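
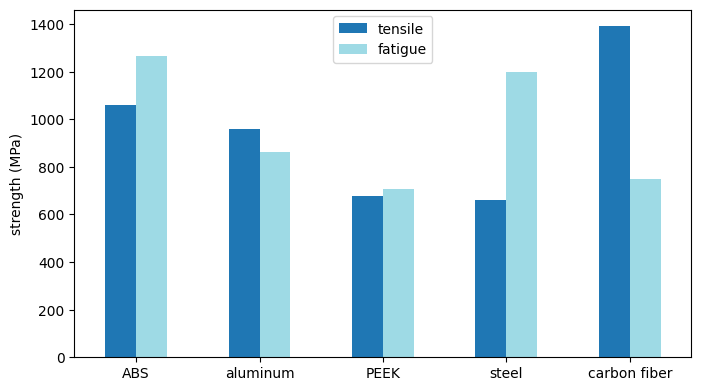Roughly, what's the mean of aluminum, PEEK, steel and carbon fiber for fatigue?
≈ 900

(800 + 800 + 1200 + 800) / 4 ≈ 900.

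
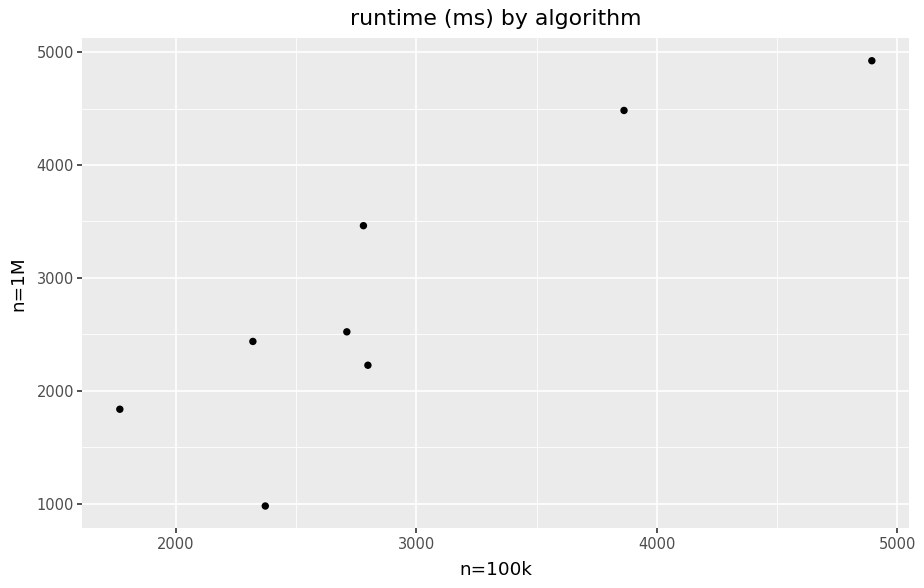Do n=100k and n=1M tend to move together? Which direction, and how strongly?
positive, strong

Points are positively correlated; strong (|r| ≈ 0.9).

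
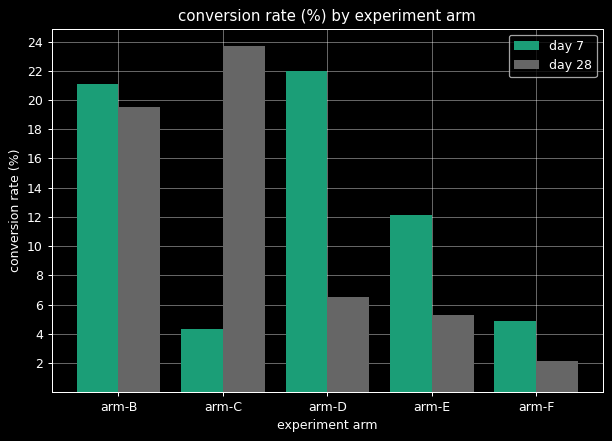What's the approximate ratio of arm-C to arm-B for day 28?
≈ 1.2×

arm-C ≈ 24, arm-B ≈ 20; 24/20 ≈ 1.2.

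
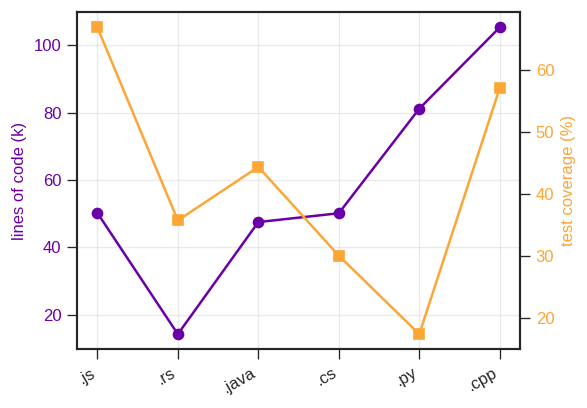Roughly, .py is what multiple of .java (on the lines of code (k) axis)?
≈ 1.6×

.py ≈ 80, .java ≈ 50; 80/50 ≈ 1.6.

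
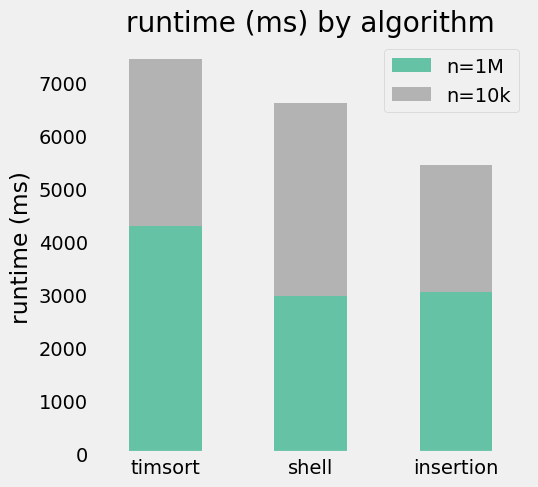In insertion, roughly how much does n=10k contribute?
n=10k top ≈ 5000, bottom ≈ 3000; segment ≈ 2000.

≈ 2000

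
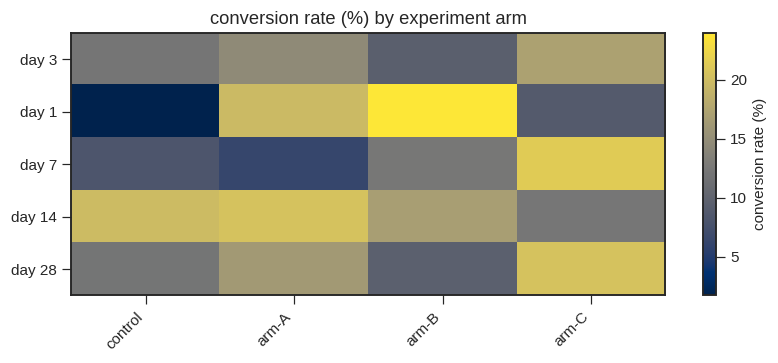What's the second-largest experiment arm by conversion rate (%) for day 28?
Top 3 for day 28: arm-C ≈ 20, arm-A ≈ 16, control ≈ 12.

arm-A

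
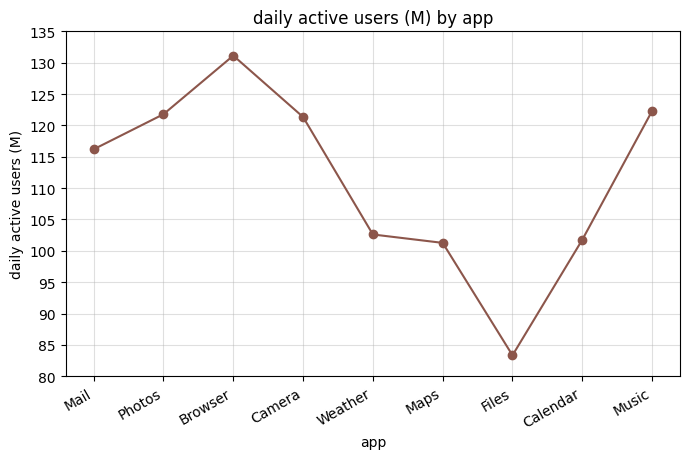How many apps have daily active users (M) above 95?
Above 95: Mail, Photos, Browser, Camera, Weather, Maps, Calendar, Music.

8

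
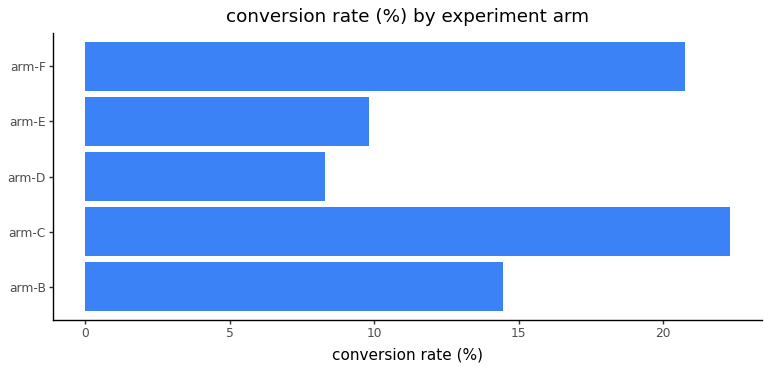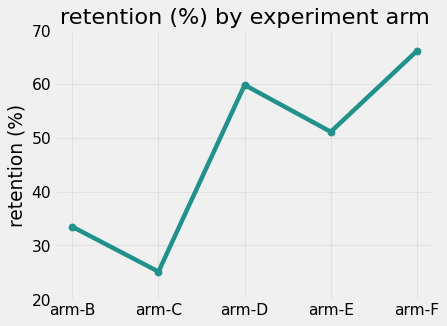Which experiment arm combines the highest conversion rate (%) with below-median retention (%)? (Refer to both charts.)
Chart 2 median retention (%) ≈ 50; below-median experiment arms: arm-B, arm-C. Among those, arm-C has the highest conversion rate (%) (≈ 20).

arm-C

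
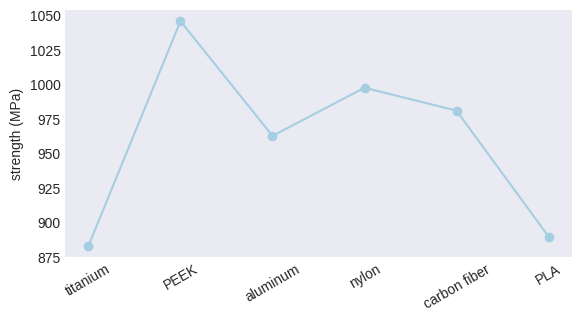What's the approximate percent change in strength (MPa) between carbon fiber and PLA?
≈ -10.2%

carbon fiber ≈ 980, PLA ≈ 880; (880 − 980) / 980 ≈ -10.2%.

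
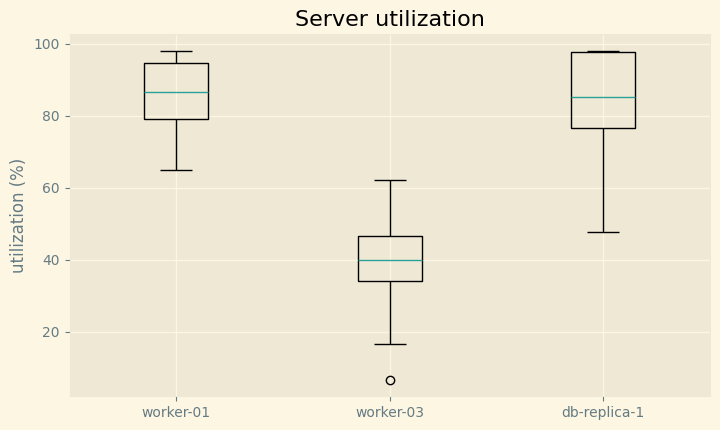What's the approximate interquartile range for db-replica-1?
Q3 ≈ 100, Q1 ≈ 75; IQR ≈ 25.

≈ 25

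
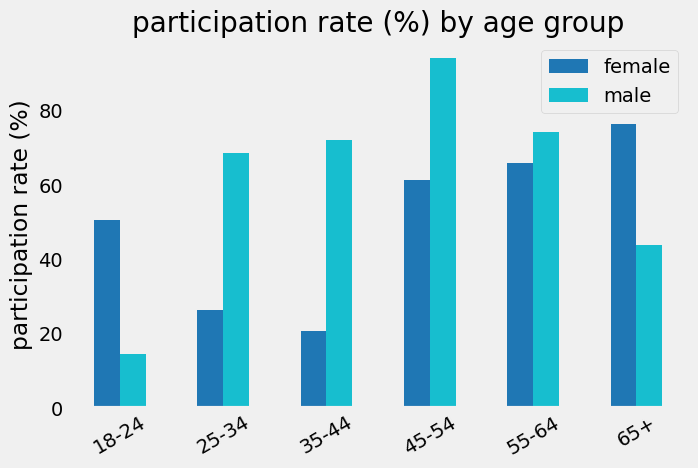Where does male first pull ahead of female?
18-24: male ≈ 10 vs female ≈ 50 (not yet); 25-34: male ≈ 70 vs female ≈ 30 (first crossover).

25-34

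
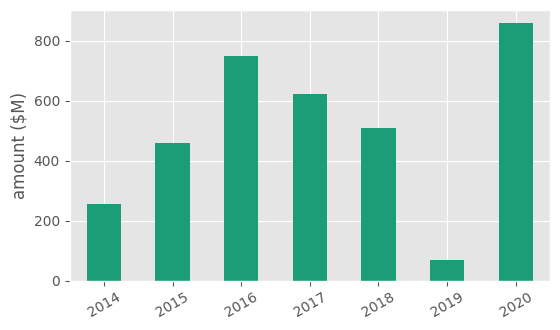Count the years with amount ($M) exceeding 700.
Above 700: 2016, 2020.

2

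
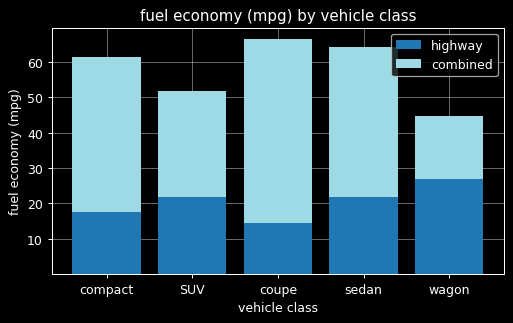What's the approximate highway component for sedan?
≈ 20

highway top ≈ 20, bottom ≈ 0; segment ≈ 20.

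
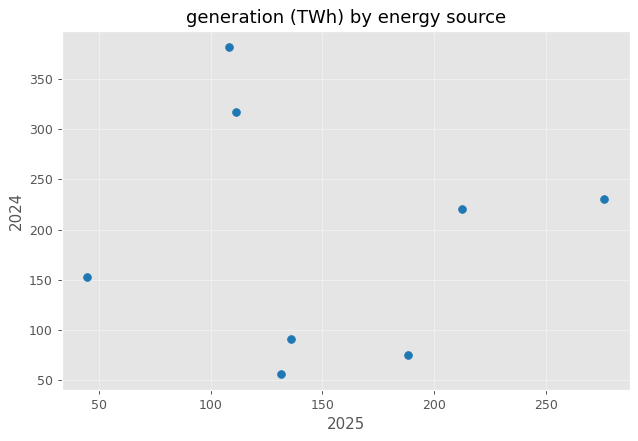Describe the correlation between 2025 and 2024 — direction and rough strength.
no clear correlation

Points are roughly uncorrelated; weak (|r| ≈ 0.0).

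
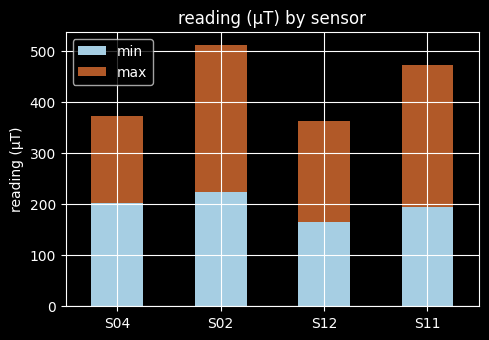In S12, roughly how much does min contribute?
min top ≈ 150, bottom ≈ 0; segment ≈ 150.

≈ 150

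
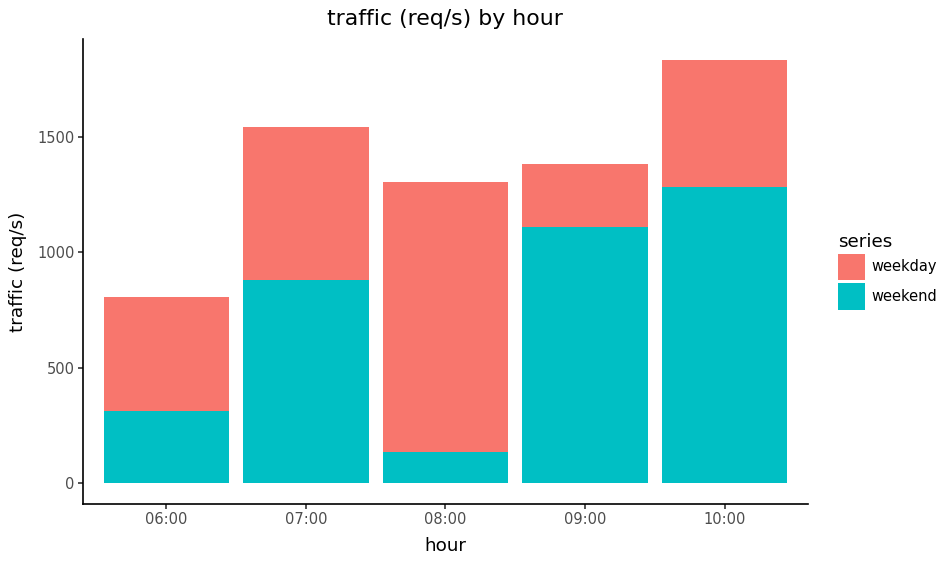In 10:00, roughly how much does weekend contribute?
≈ 1200

weekend top ≈ 1200, bottom ≈ 0; segment ≈ 1200.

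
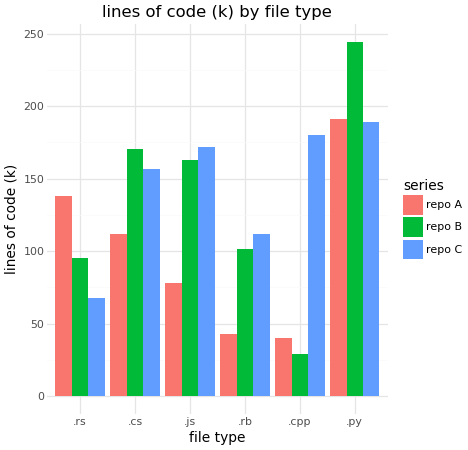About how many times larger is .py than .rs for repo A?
.py ≈ 200, .rs ≈ 150; 200/150 ≈ 1.33.

≈ 1.33×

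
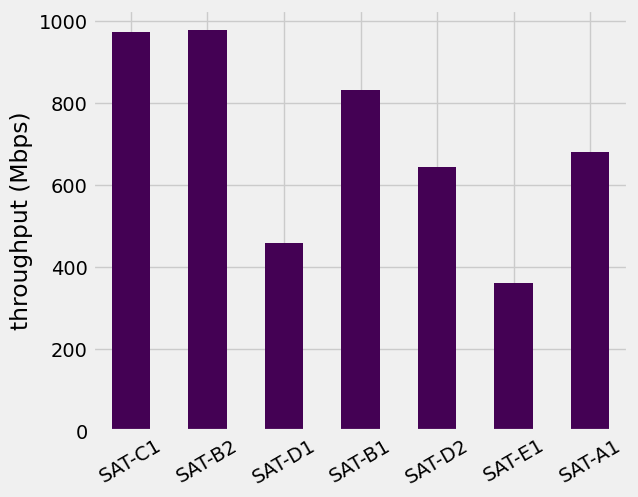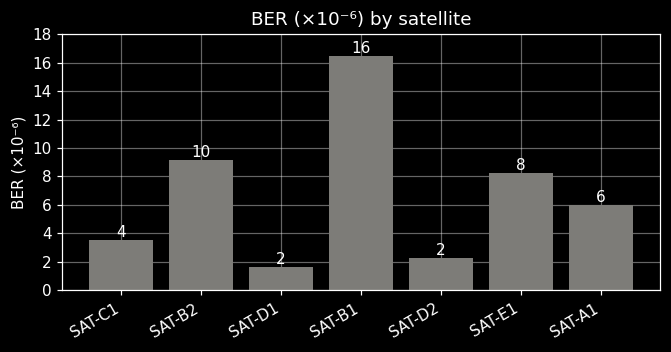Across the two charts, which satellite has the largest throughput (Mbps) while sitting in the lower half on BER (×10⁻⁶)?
SAT-C1

Chart 2 median BER (×10⁻⁶) ≈ 6; below-median satellites: SAT-C1, SAT-D1, SAT-D2. Among those, SAT-C1 has the highest throughput (Mbps) (≈ 1000).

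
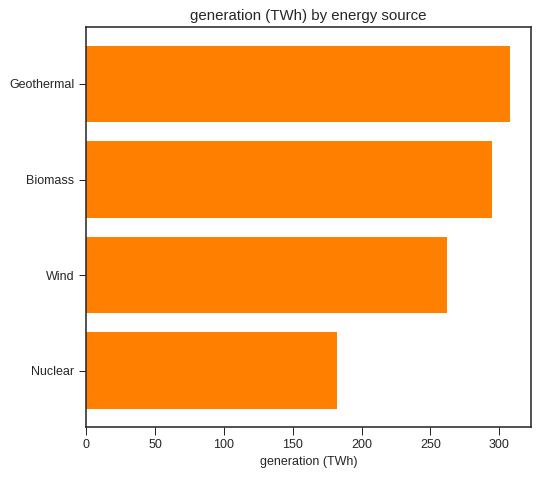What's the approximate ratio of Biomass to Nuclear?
≈ 1.5×

Biomass ≈ 300, Nuclear ≈ 200; 300/200 ≈ 1.5.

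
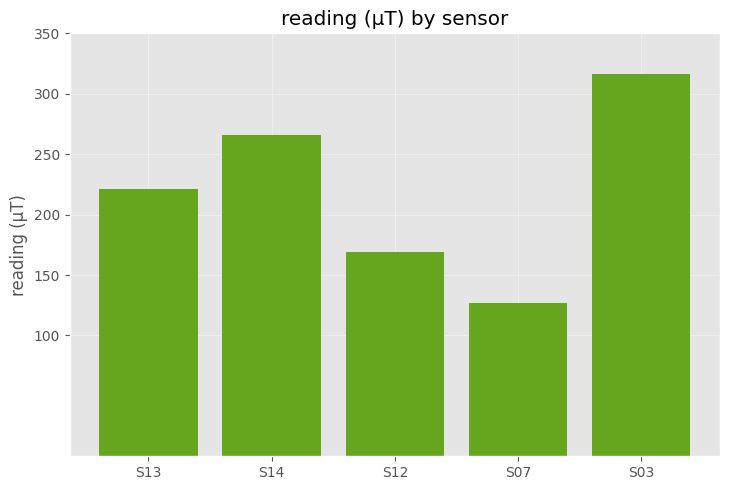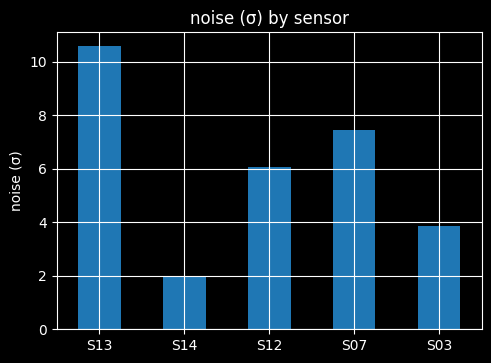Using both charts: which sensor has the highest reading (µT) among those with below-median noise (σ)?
Chart 2 median noise (σ) ≈ 6; below-median sensors: S14, S03. Among those, S03 has the highest reading (µT) (≈ 300).

S03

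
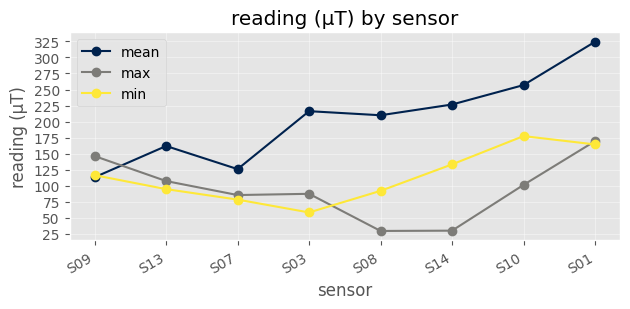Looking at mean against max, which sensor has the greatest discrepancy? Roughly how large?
S14, ≈ 200 µT

S14: mean ≈ 225, max ≈ 25 → gap ≈ 200. Next-largest (S08) is only ≈ 175.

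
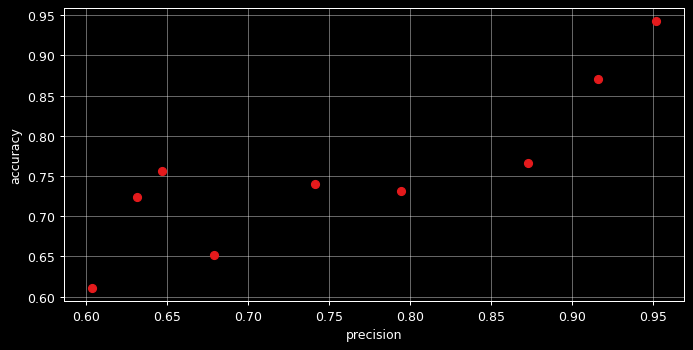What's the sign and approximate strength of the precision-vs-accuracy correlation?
Points are positively correlated; strong (|r| ≈ 0.8).

positive, strong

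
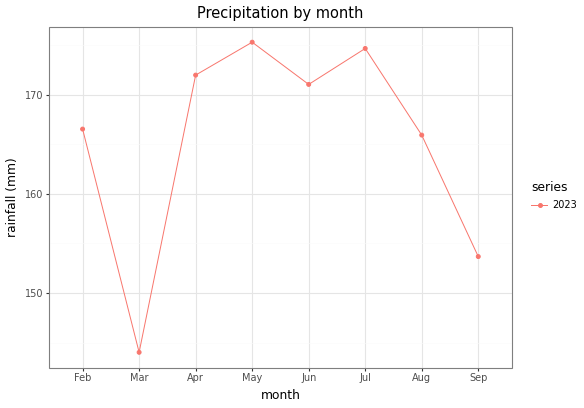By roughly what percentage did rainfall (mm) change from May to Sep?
≈ -11.4%

May ≈ 175, Sep ≈ 155; (155 − 175) / 175 ≈ -11.4%.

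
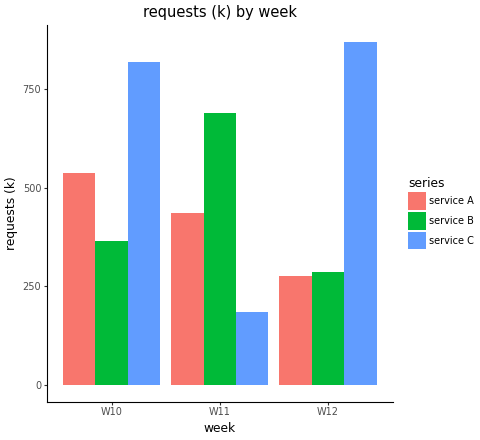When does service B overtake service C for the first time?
W10: service B ≈ 400 vs service C ≈ 800 (not yet); W11: service B ≈ 700 vs service C ≈ 200 (first crossover).

W11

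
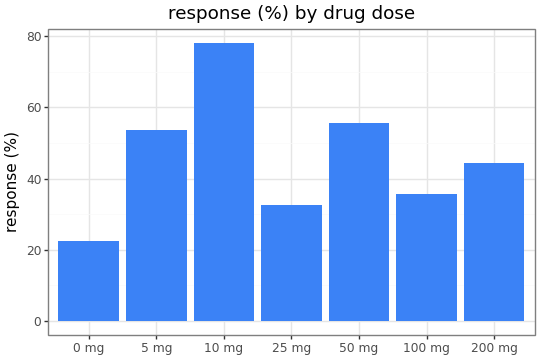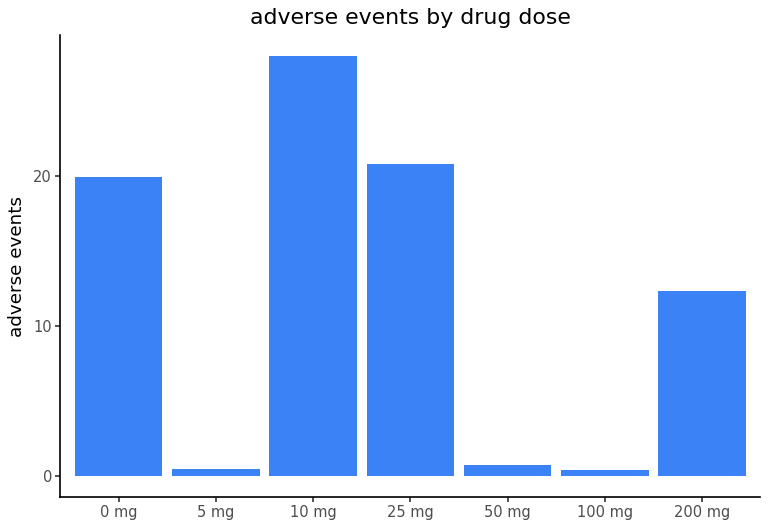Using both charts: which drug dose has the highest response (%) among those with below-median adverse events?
Chart 2 median adverse events ≈ 10; below-median drug doses: 5 mg, 50 mg, 100 mg. Among those, 50 mg has the highest response (%) (≈ 60).

50 mg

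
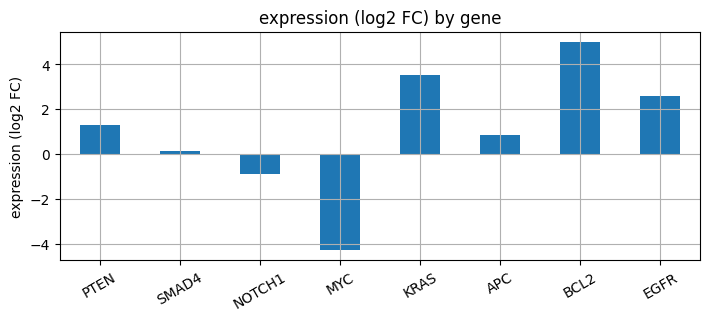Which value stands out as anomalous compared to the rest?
MYC

MYC ≈ -4; the rest sit between ≈ -1 and ≈ 5.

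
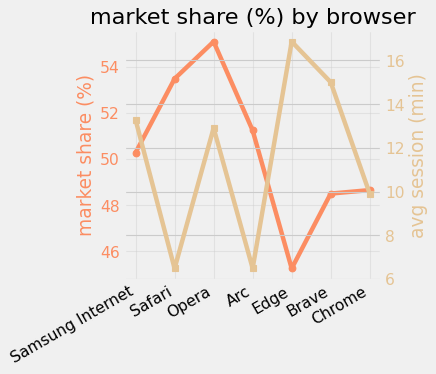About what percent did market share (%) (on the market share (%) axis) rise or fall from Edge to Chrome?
Edge ≈ 45, Chrome ≈ 49; (49 − 45) / 45 ≈ +8.9%.

≈ +8.9%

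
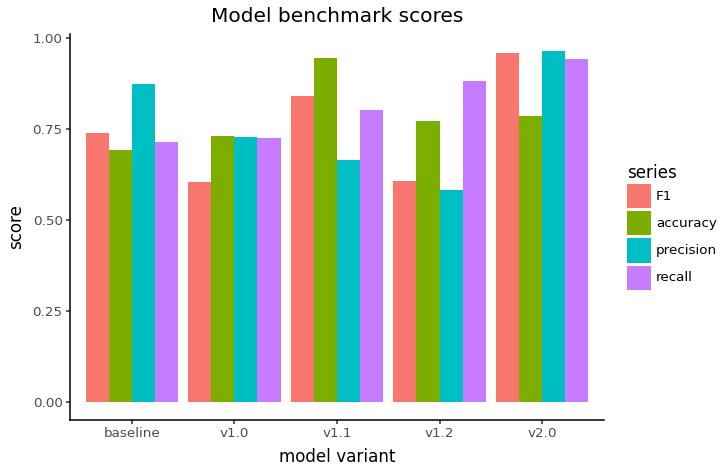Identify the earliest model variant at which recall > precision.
v1.0: recall ≈ 0.7 vs precision ≈ 0.7 (not yet); v1.1: recall ≈ 0.8 vs precision ≈ 0.7 (first crossover).

v1.1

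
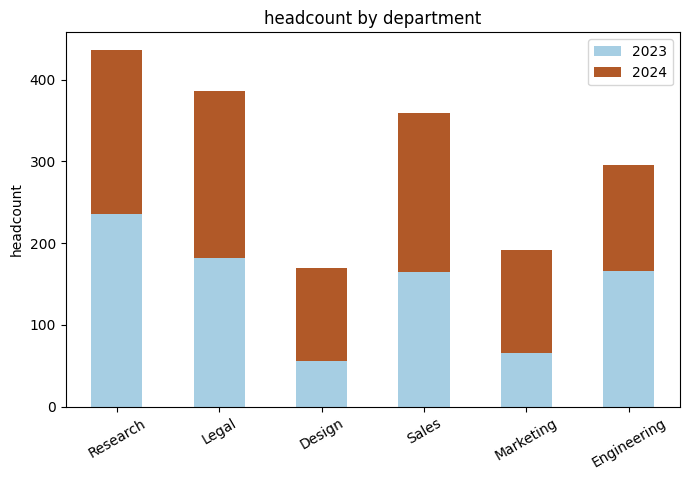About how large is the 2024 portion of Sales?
2024 top ≈ 350, bottom ≈ 150; segment ≈ 200.

≈ 200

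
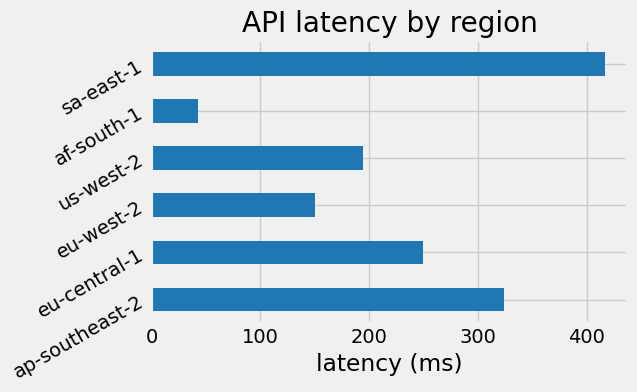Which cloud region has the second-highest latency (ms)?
ap-southeast-2

Top 3: sa-east-1 ≈ 400, ap-southeast-2 ≈ 300, eu-central-1 ≈ 250.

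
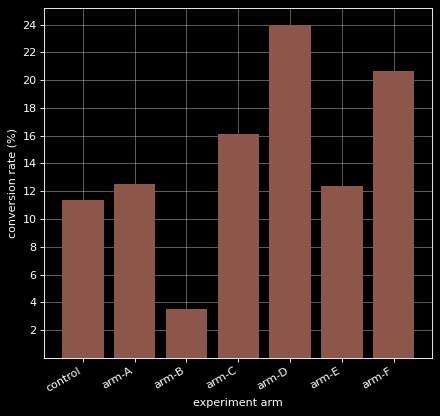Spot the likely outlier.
arm-D ≈ 24; the rest sit between ≈ 4 and ≈ 20.

arm-D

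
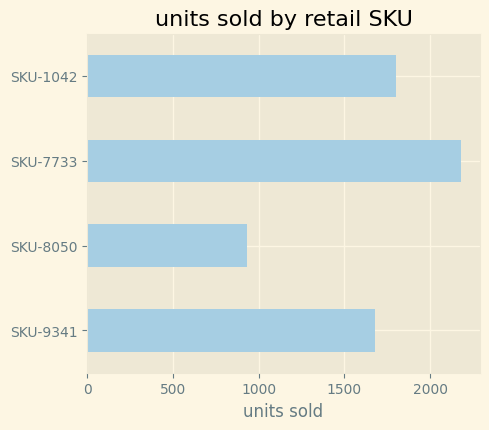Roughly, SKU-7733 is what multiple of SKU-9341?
SKU-7733 ≈ 2200, SKU-9341 ≈ 1600; 2200/1600 ≈ 1.38.

≈ 1.38×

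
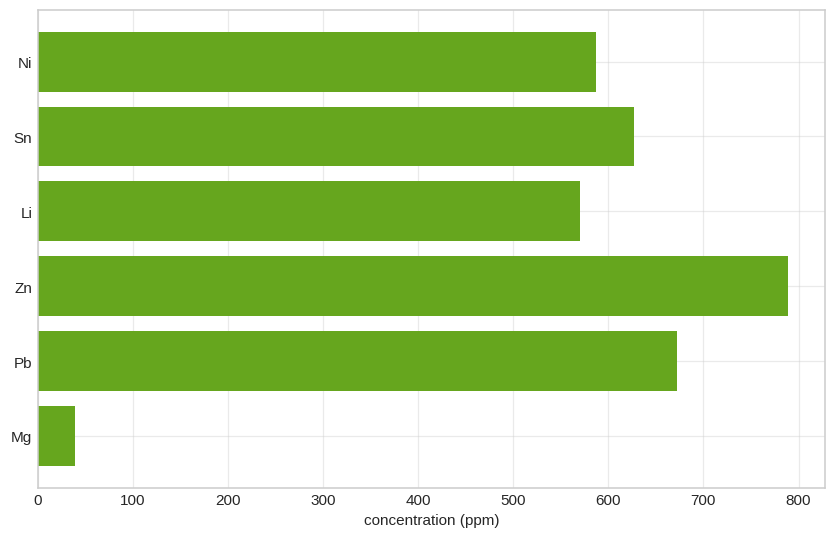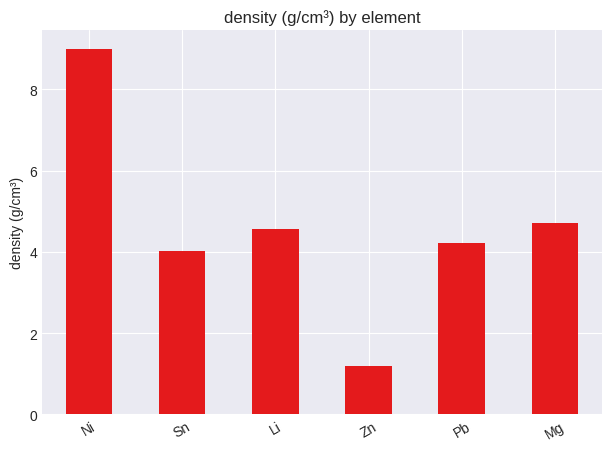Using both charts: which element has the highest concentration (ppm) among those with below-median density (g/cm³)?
Zn

Chart 2 median density (g/cm³) ≈ 4; below-median elements: Sn, Zn, Pb. Among those, Zn has the highest concentration (ppm) (≈ 800).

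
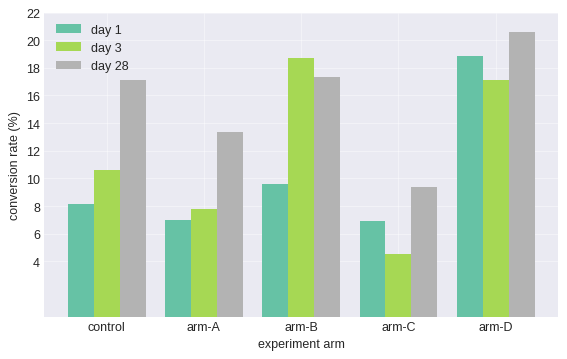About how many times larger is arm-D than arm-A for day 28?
≈ 1.43×

arm-D ≈ 20, arm-A ≈ 14; 20/14 ≈ 1.43.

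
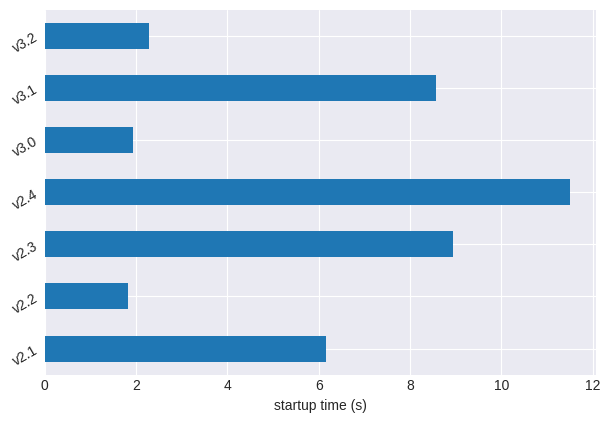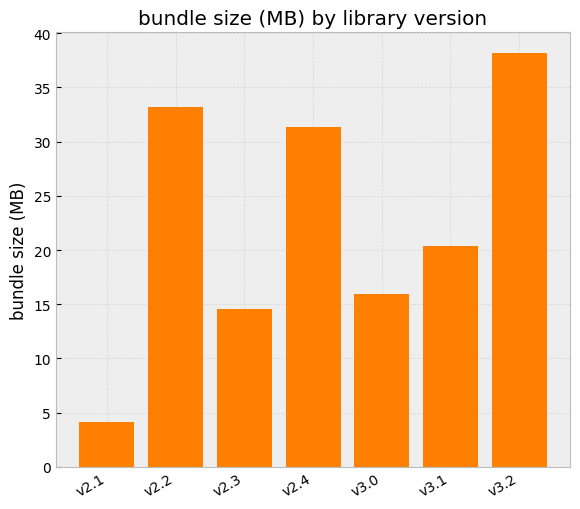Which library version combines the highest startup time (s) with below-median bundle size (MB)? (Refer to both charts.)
Chart 2 median bundle size (MB) ≈ 20; below-median library versions: v2.1, v2.3, v3.0. Among those, v2.3 has the highest startup time (s) (≈ 8).

v2.3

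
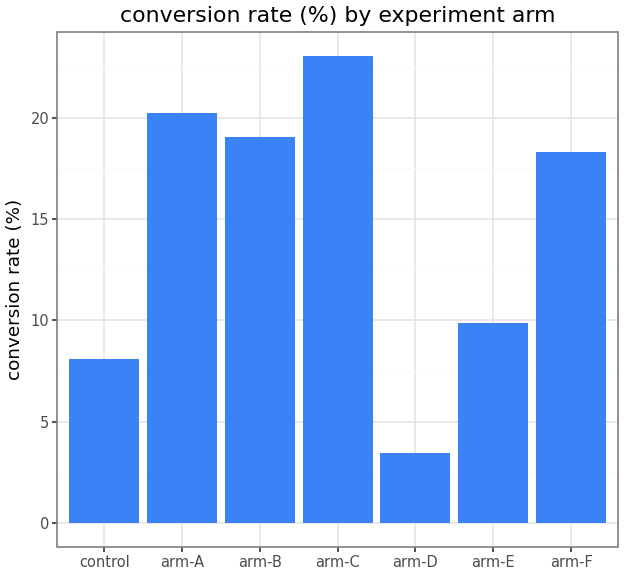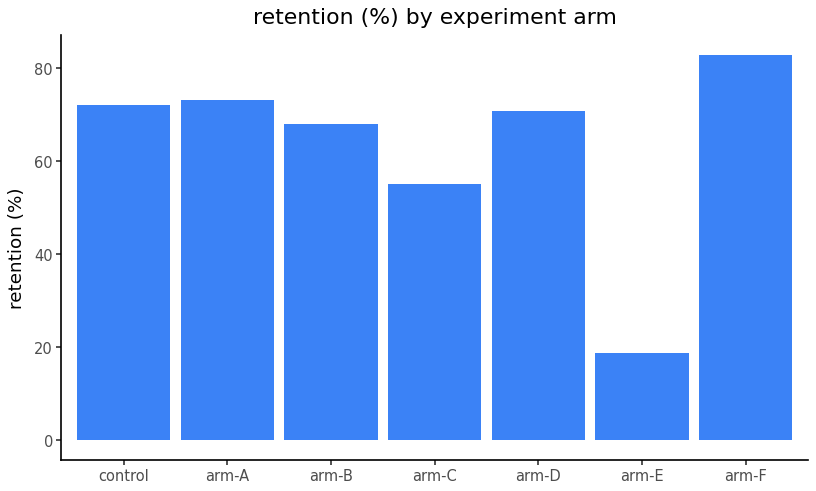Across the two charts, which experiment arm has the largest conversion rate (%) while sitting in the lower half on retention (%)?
arm-C

Chart 2 median retention (%) ≈ 70; below-median experiment arms: arm-B, arm-C, arm-E. Among those, arm-C has the highest conversion rate (%) (≈ 25).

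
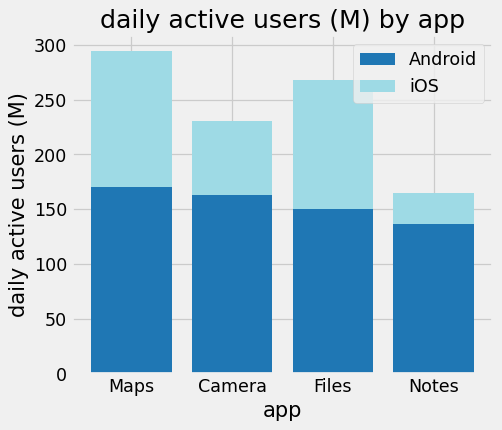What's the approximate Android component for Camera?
≈ 175

Android top ≈ 175, bottom ≈ 0; segment ≈ 175.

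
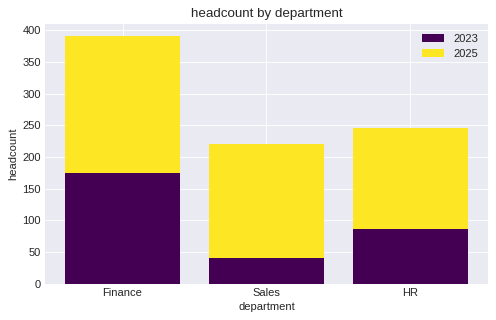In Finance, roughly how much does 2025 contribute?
2025 top ≈ 400, bottom ≈ 150; segment ≈ 250.

≈ 250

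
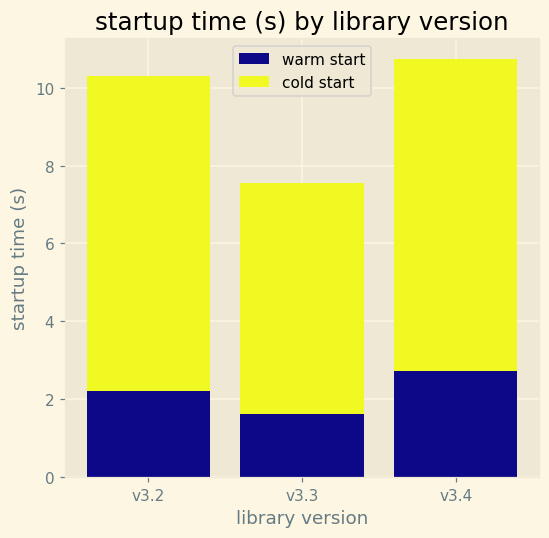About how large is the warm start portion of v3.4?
≈ 3

warm start top ≈ 3, bottom ≈ 0; segment ≈ 3.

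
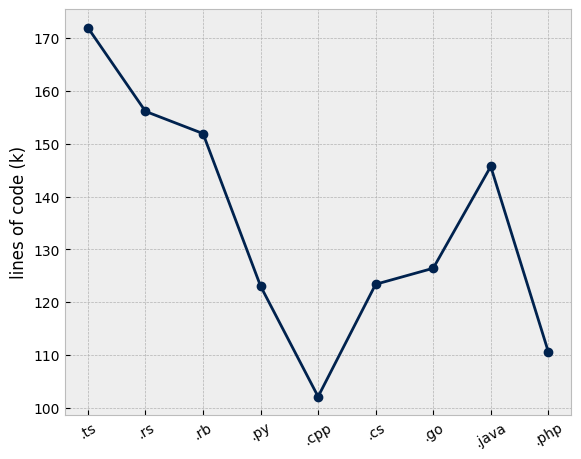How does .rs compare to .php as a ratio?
≈ 1.45×

.rs ≈ 160, .php ≈ 110; 160/110 ≈ 1.45.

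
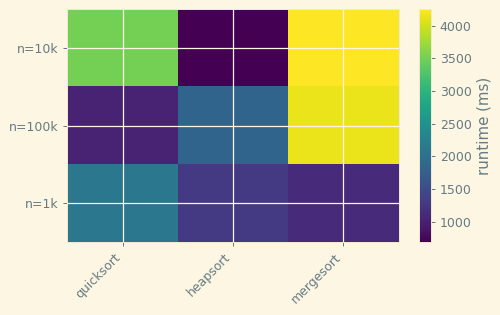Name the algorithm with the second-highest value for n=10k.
quicksort

Top 3 for n=10k: mergesort ≈ 4500, quicksort ≈ 3500, heapsort ≈ 500.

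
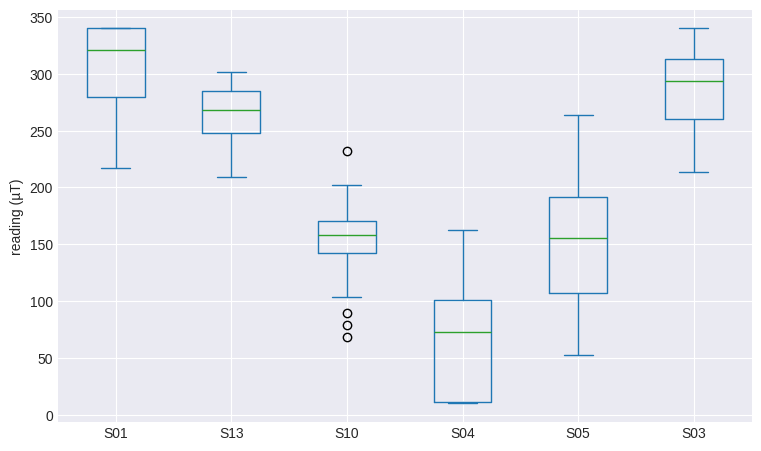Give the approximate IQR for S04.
≈ 100

Q3 ≈ 100, Q1 ≈ 0; IQR ≈ 100.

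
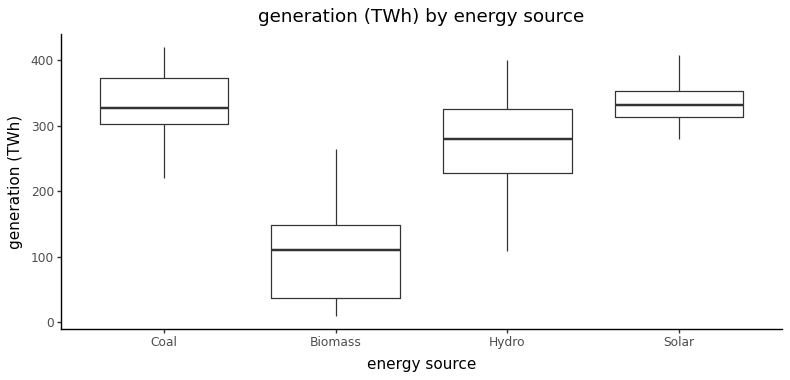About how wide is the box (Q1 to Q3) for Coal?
≈ 80

Q3 ≈ 380, Q1 ≈ 300; IQR ≈ 80.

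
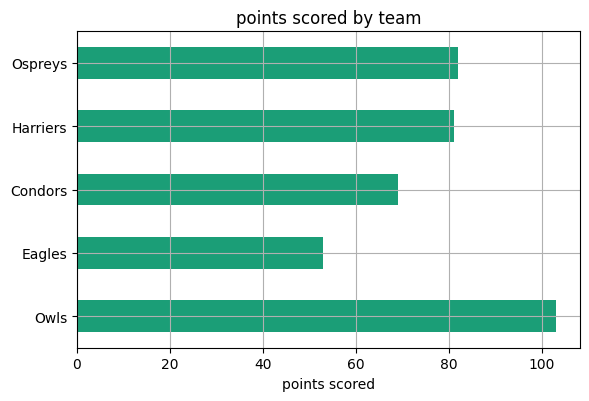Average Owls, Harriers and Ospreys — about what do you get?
≈ 87

(100 + 80 + 80) / 3 ≈ 87.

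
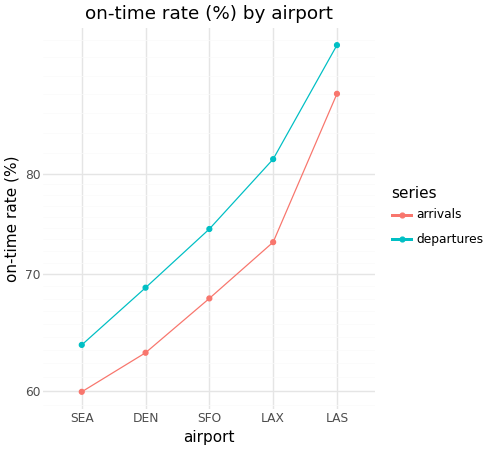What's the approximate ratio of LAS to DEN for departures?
≈ 1.36×

LAS ≈ 95, DEN ≈ 70; 95/70 ≈ 1.36.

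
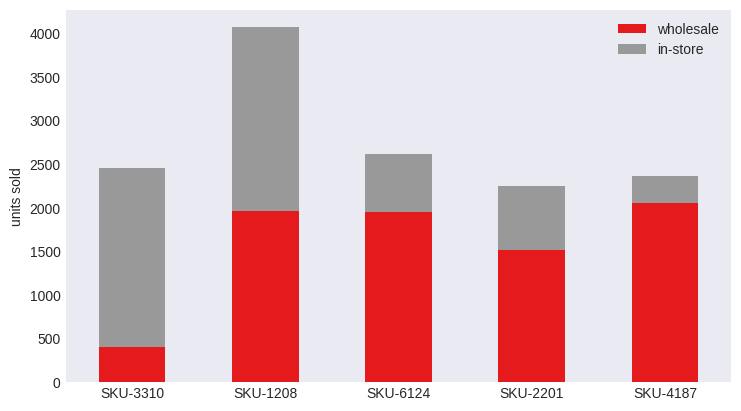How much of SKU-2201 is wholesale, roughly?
wholesale top ≈ 1500, bottom ≈ 0; segment ≈ 1500.

≈ 1500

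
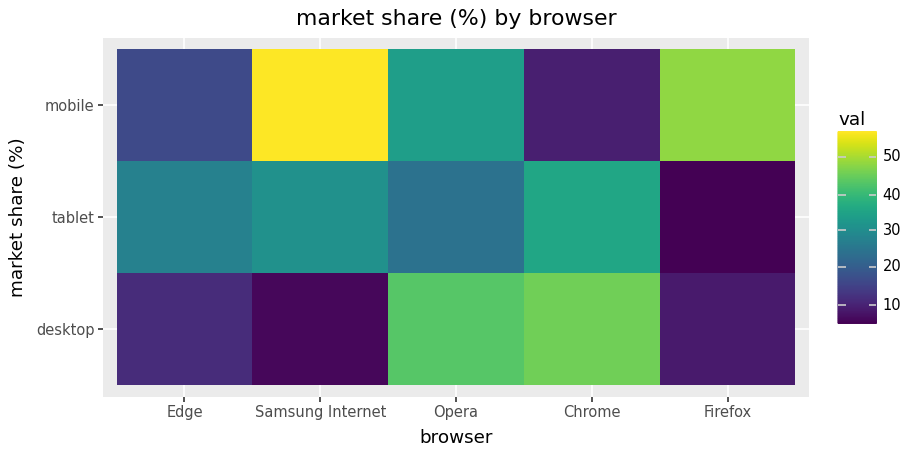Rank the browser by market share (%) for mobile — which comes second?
Firefox

Top 3 for mobile: Samsung Internet ≈ 55, Firefox ≈ 50, Opera ≈ 35.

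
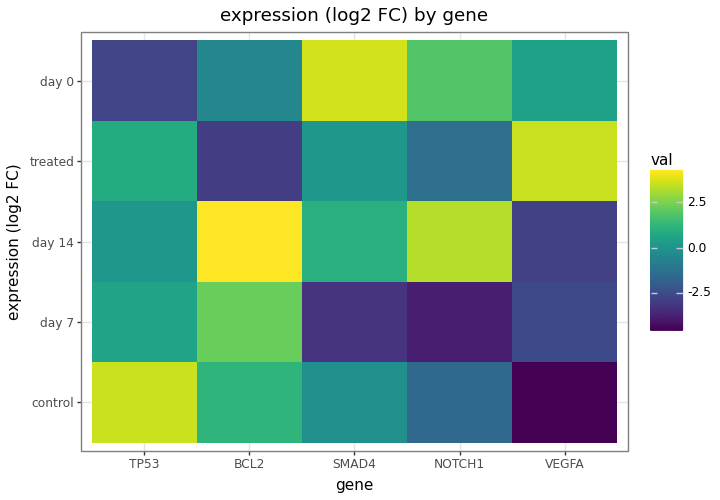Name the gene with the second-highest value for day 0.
Top 3 for day 0: SMAD4 ≈ 4, NOTCH1 ≈ 2, VEGFA ≈ 1.

NOTCH1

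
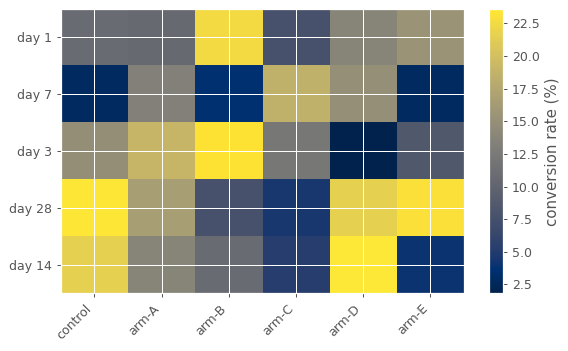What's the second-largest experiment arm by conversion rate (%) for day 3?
Top 3 for day 3: arm-B ≈ 24, arm-A ≈ 20, control ≈ 14.

arm-A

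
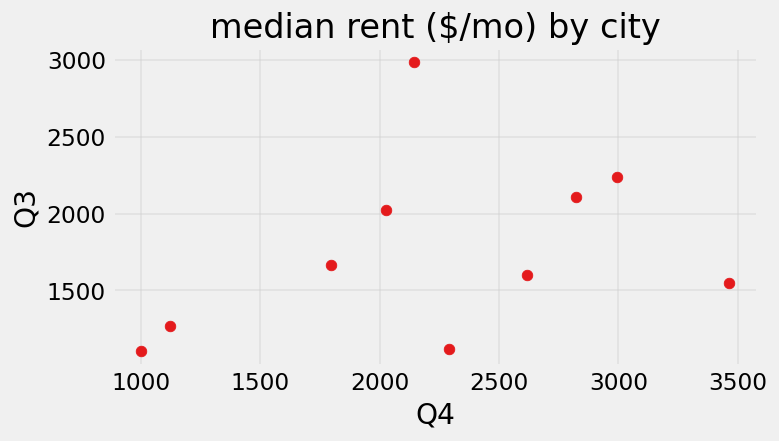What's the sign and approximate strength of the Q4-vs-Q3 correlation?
Points are positively correlated; weak (|r| ≈ 0.3).

positive, weak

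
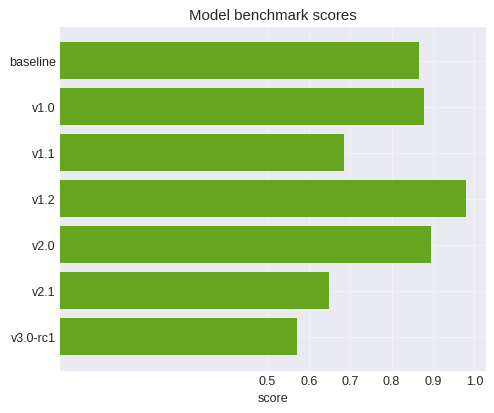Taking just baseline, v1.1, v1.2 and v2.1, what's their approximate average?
≈ 0.8

(0.9 + 0.7 + 1.0 + 0.6) / 4 ≈ 0.8.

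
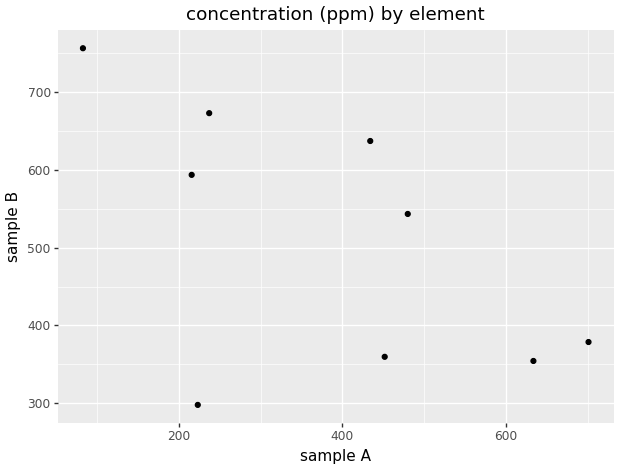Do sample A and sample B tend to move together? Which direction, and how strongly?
negative, moderate

Points are negatively correlated; moderate (|r| ≈ 0.6).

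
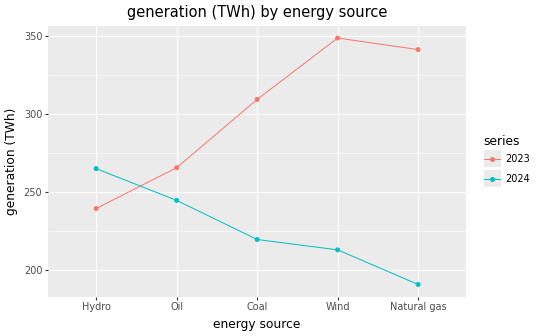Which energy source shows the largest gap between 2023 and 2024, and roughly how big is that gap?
Natural gas, ≈ 140 TWh

Natural gas: 2023 ≈ 340, 2024 ≈ 200 → gap ≈ 140. Next-largest (Wind) is only ≈ 120.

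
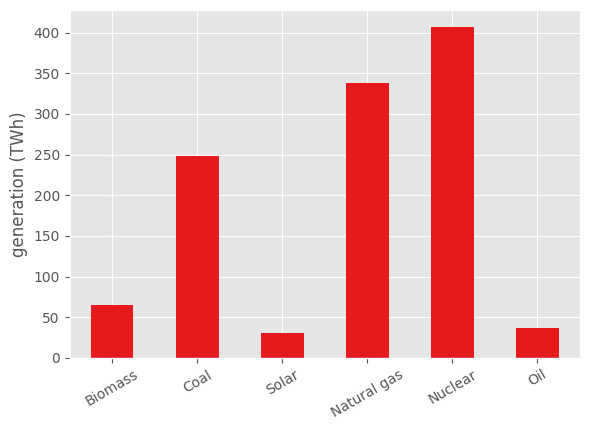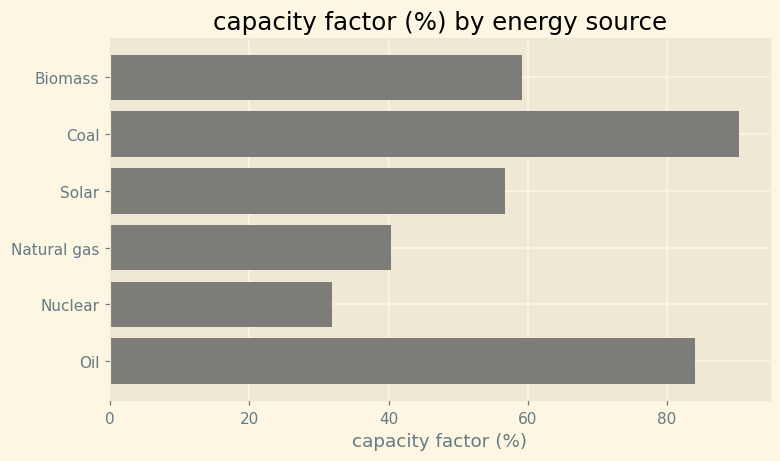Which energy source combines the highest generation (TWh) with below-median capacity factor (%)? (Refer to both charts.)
Nuclear

Chart 2 median capacity factor (%) ≈ 60; below-median energy sources: Solar, Natural gas, Nuclear. Among those, Nuclear has the highest generation (TWh) (≈ 400).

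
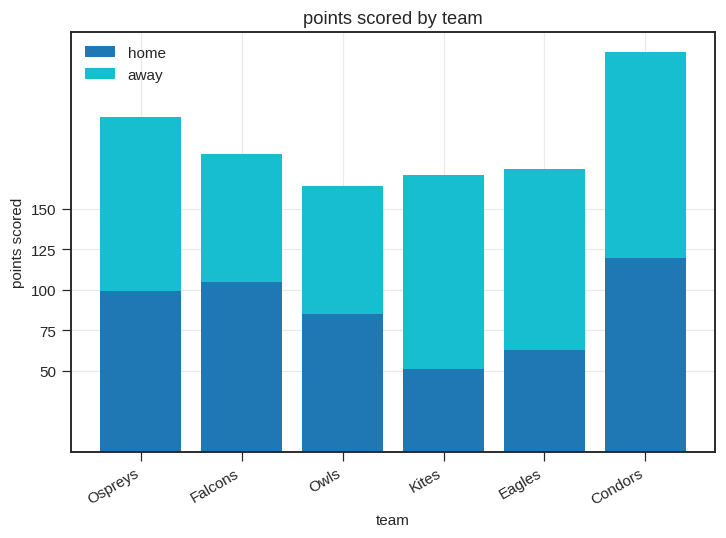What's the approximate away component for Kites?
away top ≈ 175, bottom ≈ 50; segment ≈ 125.

≈ 125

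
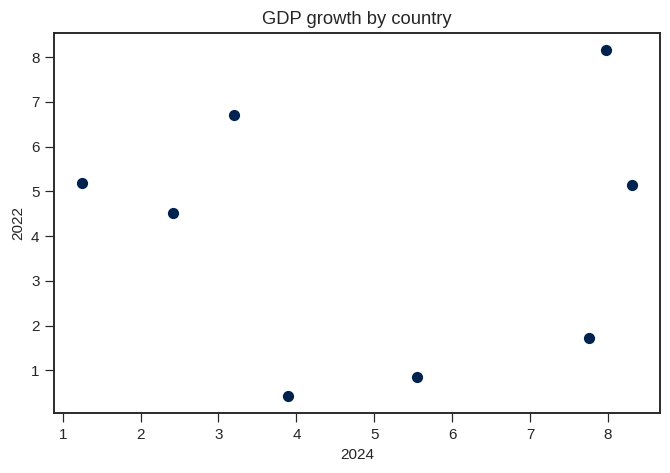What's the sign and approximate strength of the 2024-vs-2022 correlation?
Points are roughly uncorrelated; weak (|r| ≈ 0.0).

no clear correlation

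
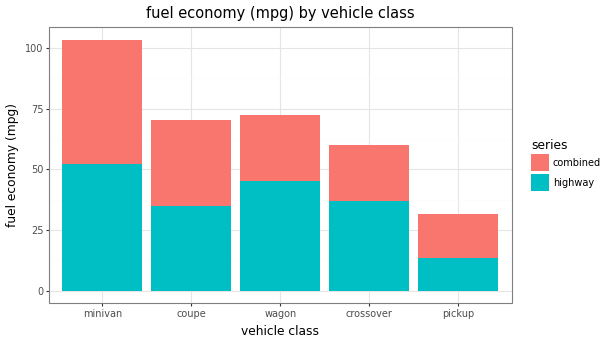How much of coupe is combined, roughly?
≈ 40

combined top ≈ 70, bottom ≈ 30; segment ≈ 40.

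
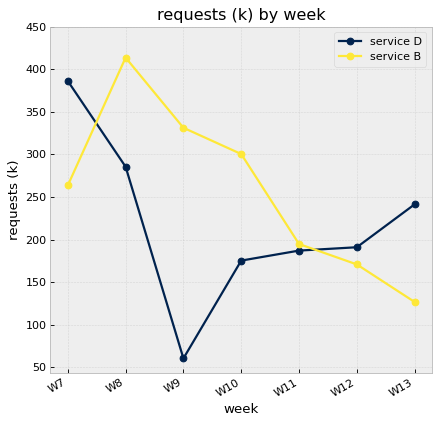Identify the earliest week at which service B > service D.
W7: service B ≈ 250 vs service D ≈ 400 (not yet); W8: service B ≈ 400 vs service D ≈ 300 (first crossover).

W8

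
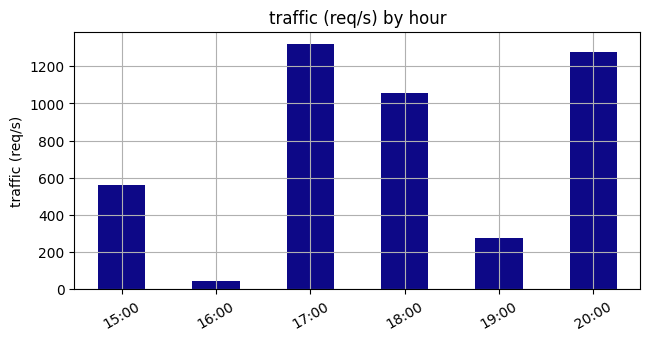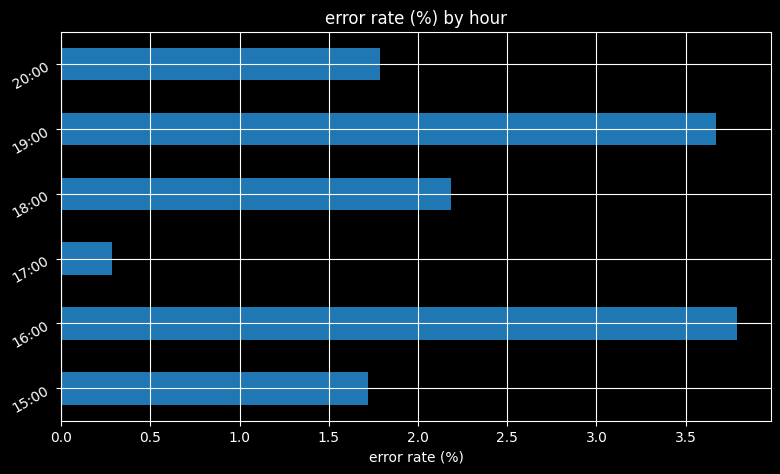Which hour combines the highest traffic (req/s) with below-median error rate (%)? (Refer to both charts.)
Chart 2 median error rate (%) ≈ 2; below-median hours: 15:00, 17:00, 20:00. Among those, 17:00 has the highest traffic (req/s) (≈ 1400).

17:00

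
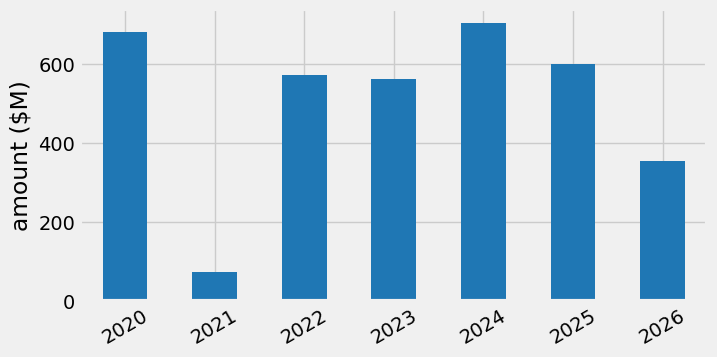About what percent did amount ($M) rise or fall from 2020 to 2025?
≈ -14.3%

2020 ≈ 700, 2025 ≈ 600; (600 − 700) / 700 ≈ -14.3%.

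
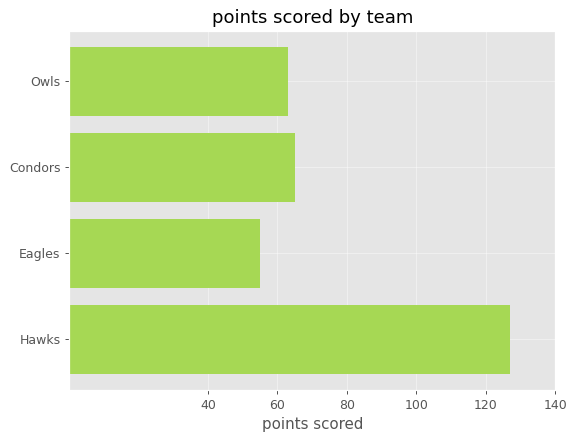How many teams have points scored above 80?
Above 80: Hawks.

1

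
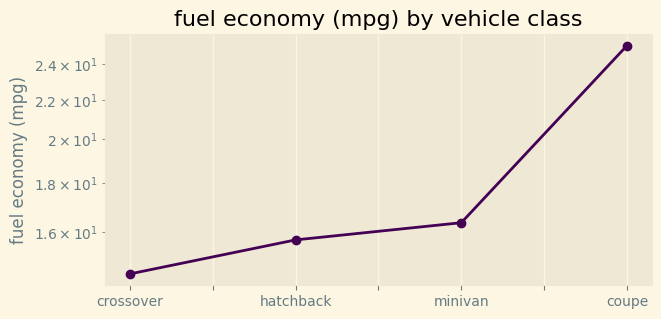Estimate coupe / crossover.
coupe ≈ 25, crossover ≈ 14; 25/14 ≈ 1.79.

≈ 1.79×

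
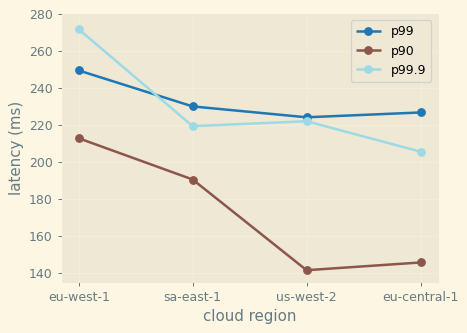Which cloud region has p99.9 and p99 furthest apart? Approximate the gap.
eu-west-1, ≈ 40 ms

eu-west-1: p99.9 ≈ 280, p99 ≈ 240 → gap ≈ 40. Next-largest (eu-central-1) is only ≈ 20.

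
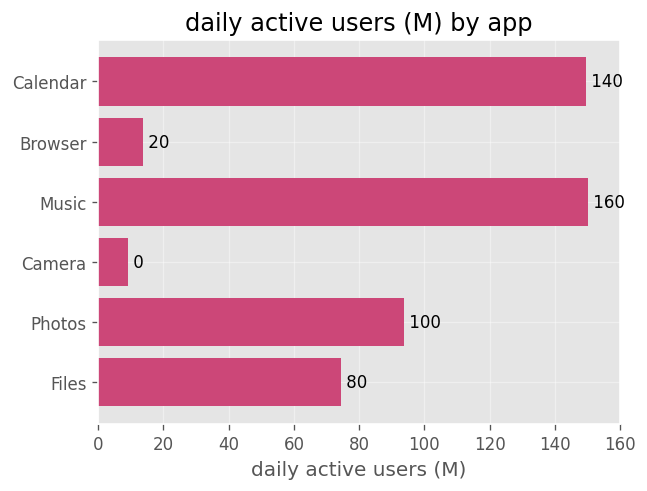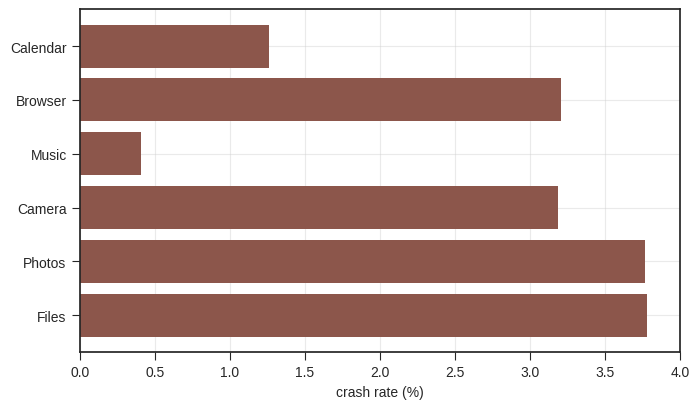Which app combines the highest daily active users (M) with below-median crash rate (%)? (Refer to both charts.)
Chart 2 median crash rate (%) ≈ 3; below-median apps: Calendar, Music, Camera. Among those, Music has the highest daily active users (M) (≈ 160).

Music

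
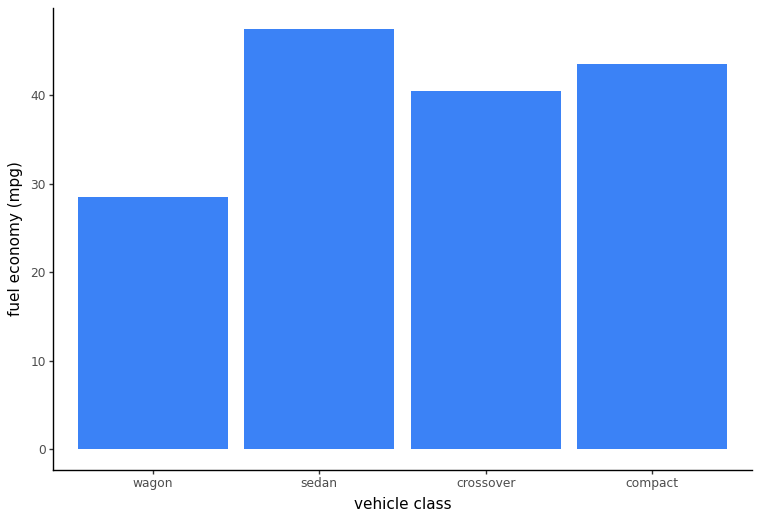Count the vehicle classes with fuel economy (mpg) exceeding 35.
Above 35: sedan, crossover, compact.

3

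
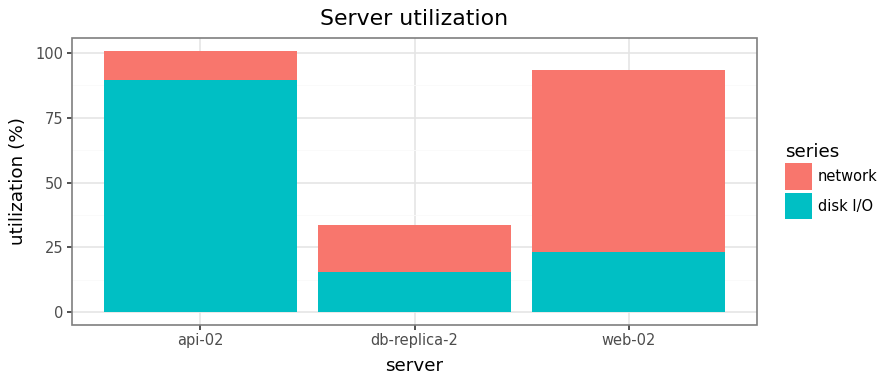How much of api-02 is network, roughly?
network top ≈ 100, bottom ≈ 90; segment ≈ 10.

≈ 10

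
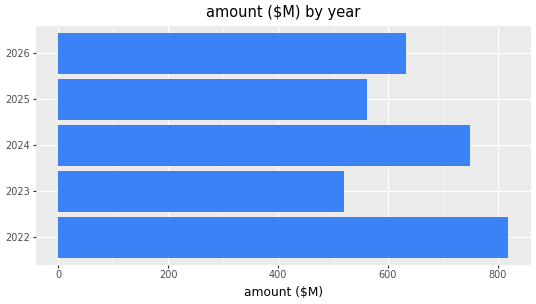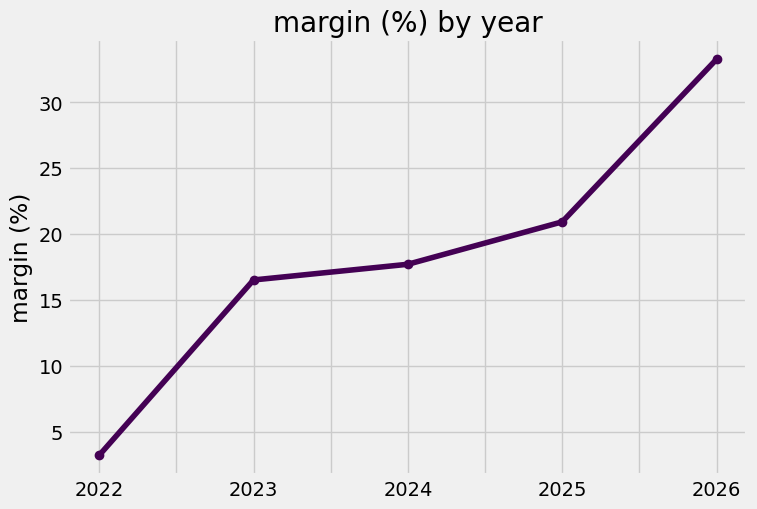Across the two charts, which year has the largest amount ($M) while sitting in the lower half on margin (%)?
Chart 2 median margin (%) ≈ 20; below-median years: 2022, 2023. Among those, 2022 has the highest amount ($M) (≈ 800).

2022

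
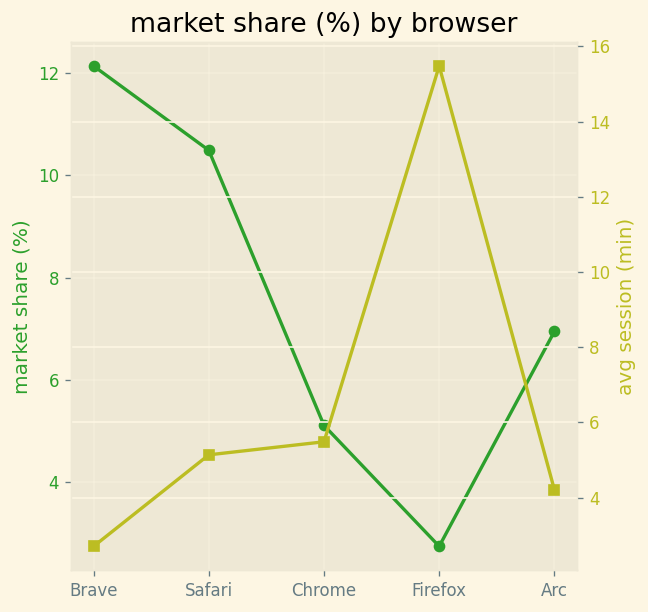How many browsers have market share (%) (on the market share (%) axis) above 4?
4

Above 4: Brave, Safari, Chrome, Arc.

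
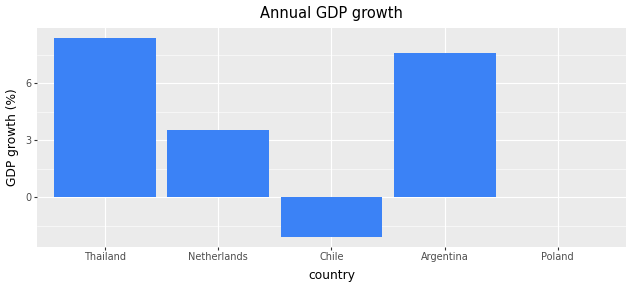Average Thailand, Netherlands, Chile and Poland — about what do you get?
≈ 2

(8 + 4 + -2 + 0) / 4 ≈ 2.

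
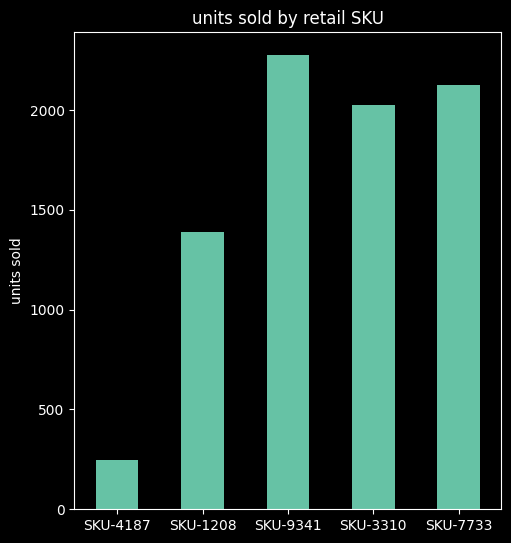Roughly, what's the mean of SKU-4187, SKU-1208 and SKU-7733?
≈ 1267

(200 + 1400 + 2200) / 3 ≈ 1267.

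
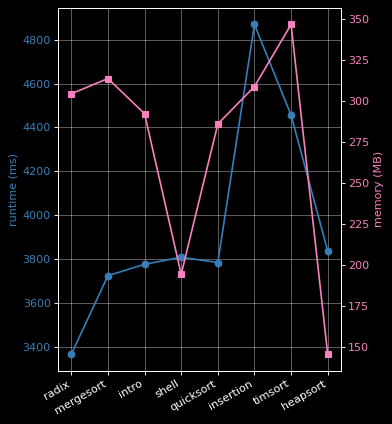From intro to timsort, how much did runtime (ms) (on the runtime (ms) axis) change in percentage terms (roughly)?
≈ +15.8%

intro ≈ 3800, timsort ≈ 4400; (4400 − 3800) / 3800 ≈ +15.8%.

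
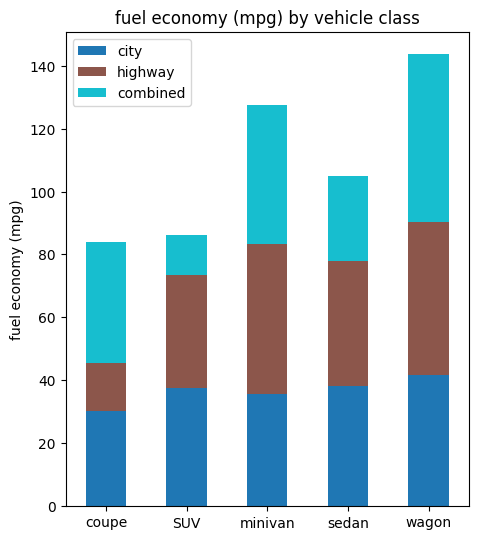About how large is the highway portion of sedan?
≈ 40

highway top ≈ 80, bottom ≈ 40; segment ≈ 40.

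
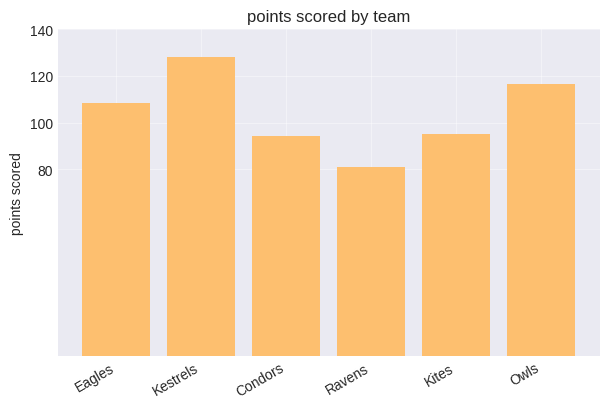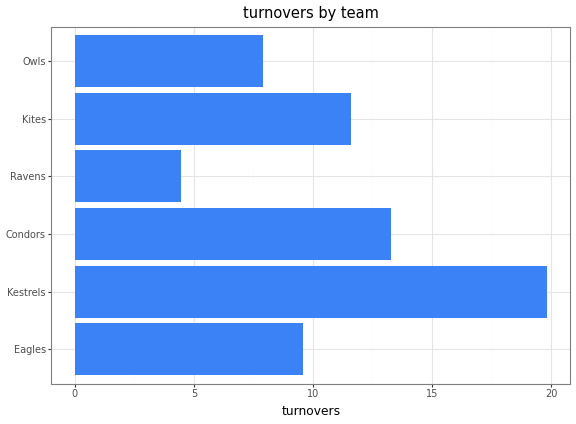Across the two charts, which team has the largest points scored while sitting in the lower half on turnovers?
Chart 2 median turnovers ≈ 10; below-median teams: Eagles, Ravens, Owls. Among those, Owls has the highest points scored (≈ 120).

Owls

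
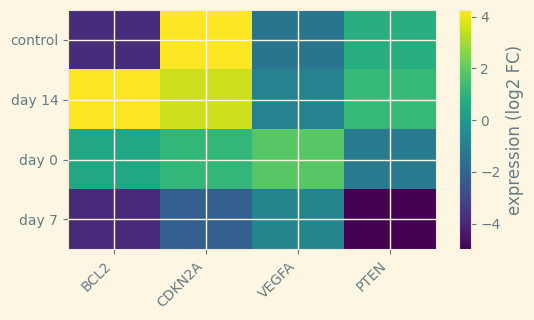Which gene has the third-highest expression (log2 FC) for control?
Top 4 for control: CDKN2A ≈ 4, PTEN ≈ 1, VEGFA ≈ -1, BCL2 ≈ -4.

VEGFA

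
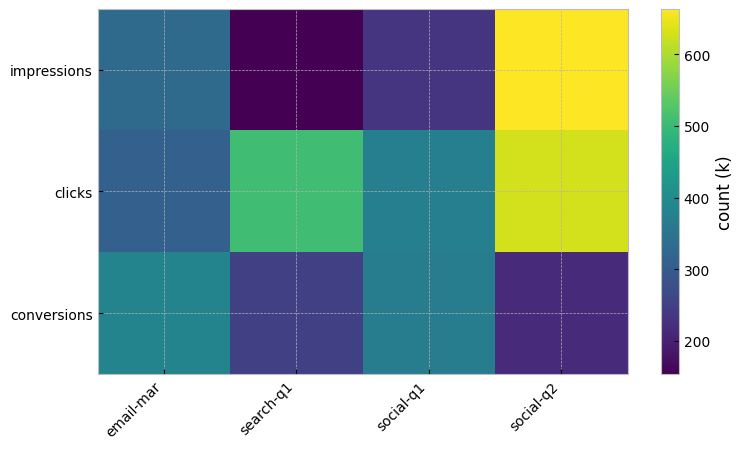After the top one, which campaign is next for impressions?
Top 3 for impressions: social-q2 ≈ 650, email-mar ≈ 350, social-q1 ≈ 250.

email-mar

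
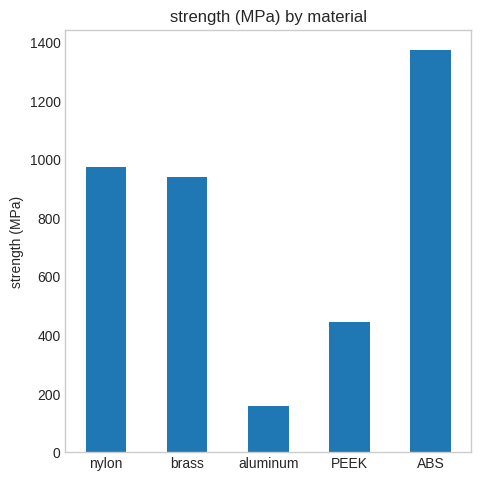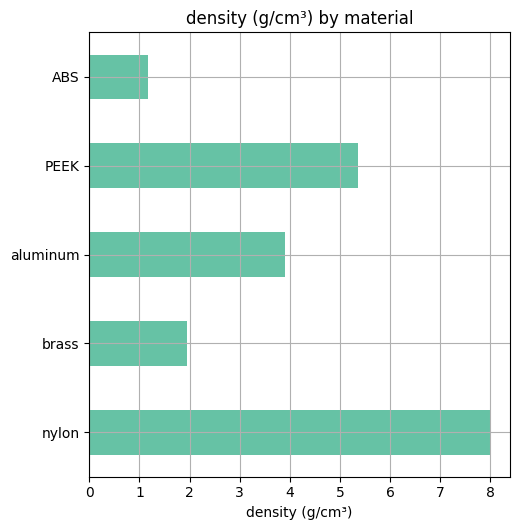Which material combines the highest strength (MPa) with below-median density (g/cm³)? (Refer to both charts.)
Chart 2 median density (g/cm³) ≈ 4; below-median materials: brass, ABS. Among those, ABS has the highest strength (MPa) (≈ 1400).

ABS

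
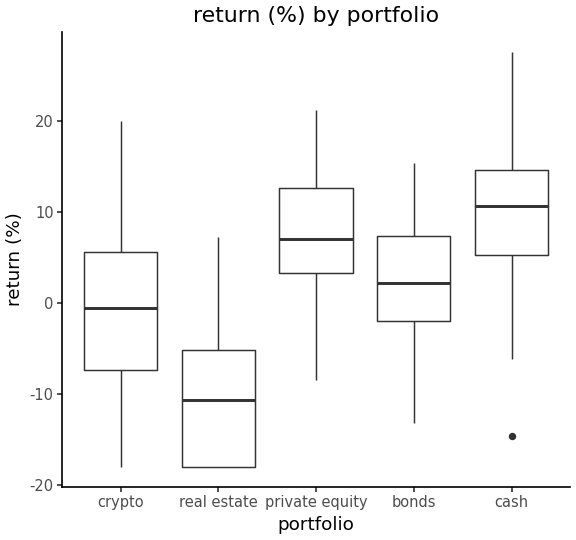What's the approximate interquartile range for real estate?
≈ 12

Q3 ≈ -6, Q1 ≈ -18; IQR ≈ 12.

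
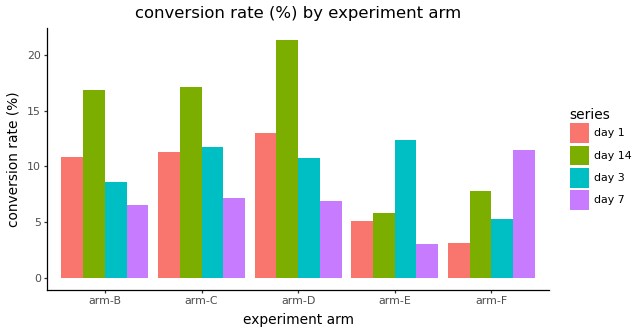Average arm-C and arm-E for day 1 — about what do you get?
(12 + 6) / 2 ≈ 9.

≈ 9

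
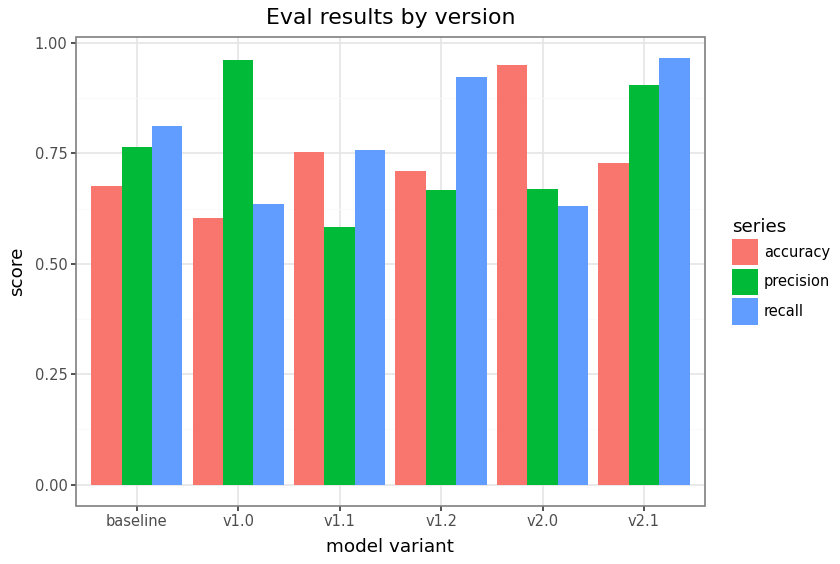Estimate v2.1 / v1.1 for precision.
≈ 1.5×

v2.1 ≈ 0.9, v1.1 ≈ 0.6; 0.9/0.6 ≈ 1.5.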